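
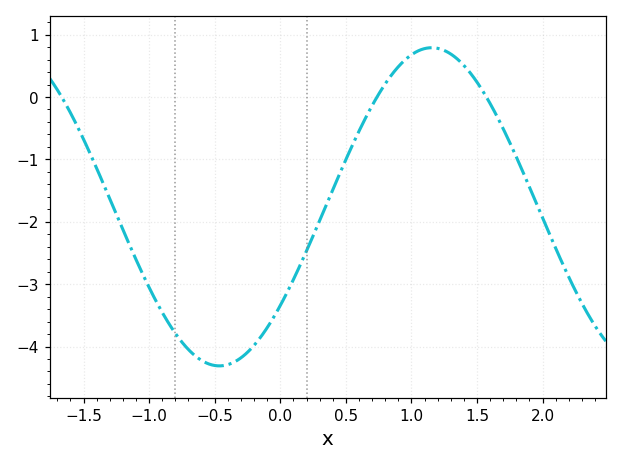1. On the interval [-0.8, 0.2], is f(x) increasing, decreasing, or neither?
neither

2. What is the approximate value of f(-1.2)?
-2.13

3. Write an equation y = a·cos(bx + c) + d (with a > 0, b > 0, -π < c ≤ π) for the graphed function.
y = 2.55cos(1.94x - 2.24) - 1.76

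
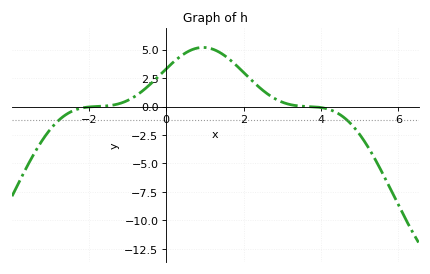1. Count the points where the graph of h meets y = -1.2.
2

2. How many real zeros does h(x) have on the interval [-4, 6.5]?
2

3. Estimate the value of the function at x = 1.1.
5.2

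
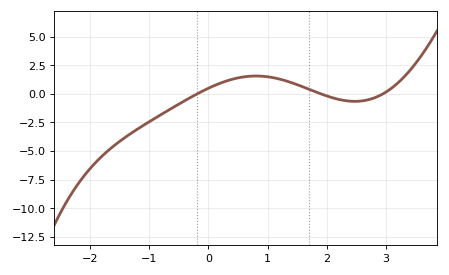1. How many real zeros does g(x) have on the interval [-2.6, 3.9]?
3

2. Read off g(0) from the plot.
0.4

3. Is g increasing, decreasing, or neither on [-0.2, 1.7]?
neither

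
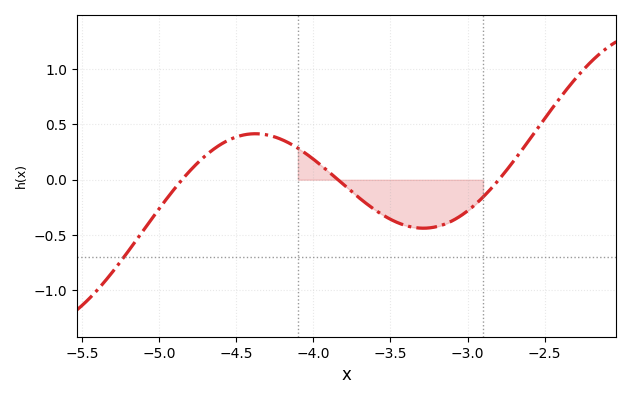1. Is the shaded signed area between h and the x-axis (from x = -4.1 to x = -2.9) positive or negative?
negative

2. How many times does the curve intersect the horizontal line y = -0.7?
1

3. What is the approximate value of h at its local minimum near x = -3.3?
-0.438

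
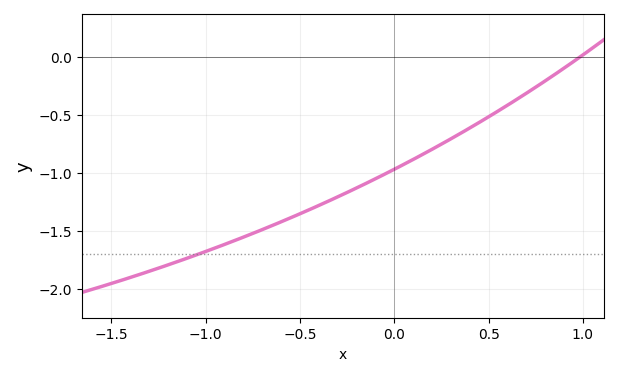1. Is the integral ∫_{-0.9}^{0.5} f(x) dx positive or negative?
negative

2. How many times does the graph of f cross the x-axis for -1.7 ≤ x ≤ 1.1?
1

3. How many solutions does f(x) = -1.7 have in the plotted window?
1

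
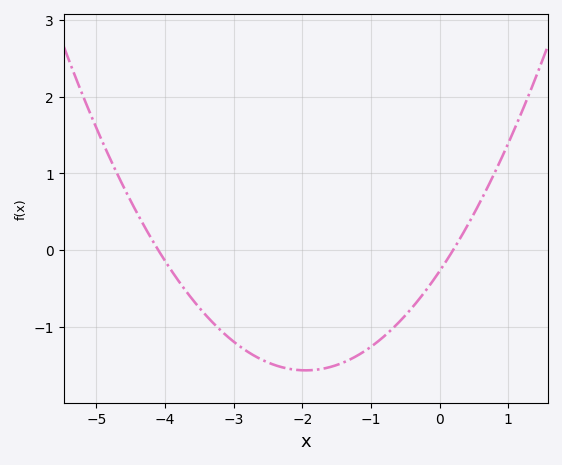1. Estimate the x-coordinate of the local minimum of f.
-1.95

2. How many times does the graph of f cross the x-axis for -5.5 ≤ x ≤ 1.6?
2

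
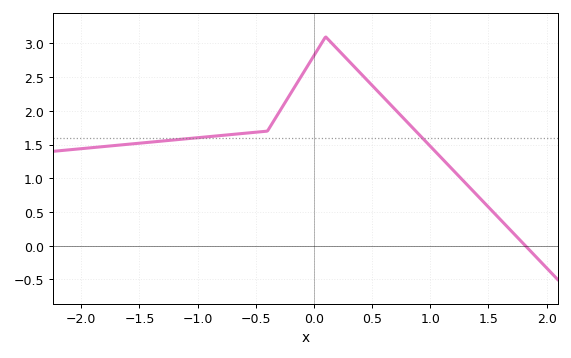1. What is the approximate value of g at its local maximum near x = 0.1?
3.1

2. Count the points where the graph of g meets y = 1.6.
2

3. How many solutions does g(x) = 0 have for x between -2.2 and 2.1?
1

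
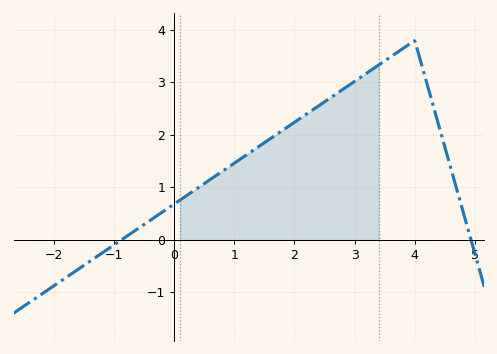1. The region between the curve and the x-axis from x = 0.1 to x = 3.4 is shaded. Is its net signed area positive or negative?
positive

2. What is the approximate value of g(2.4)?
2.6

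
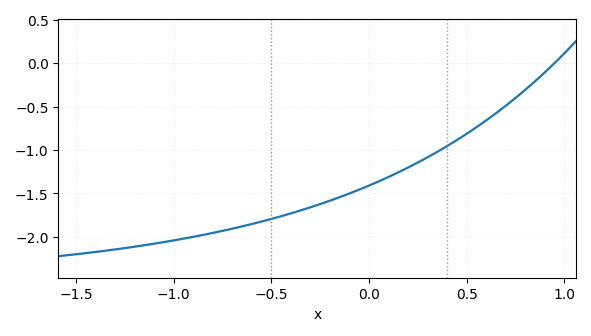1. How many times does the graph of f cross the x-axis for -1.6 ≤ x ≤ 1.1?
1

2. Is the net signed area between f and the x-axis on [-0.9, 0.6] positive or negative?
negative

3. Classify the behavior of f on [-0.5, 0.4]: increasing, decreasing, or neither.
increasing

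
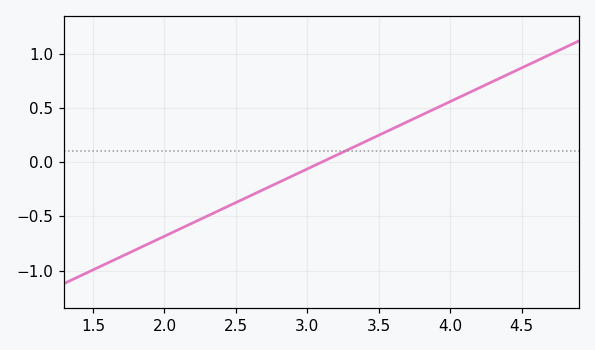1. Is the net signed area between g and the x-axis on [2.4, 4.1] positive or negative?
positive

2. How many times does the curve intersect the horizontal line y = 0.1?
1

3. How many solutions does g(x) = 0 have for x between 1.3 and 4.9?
1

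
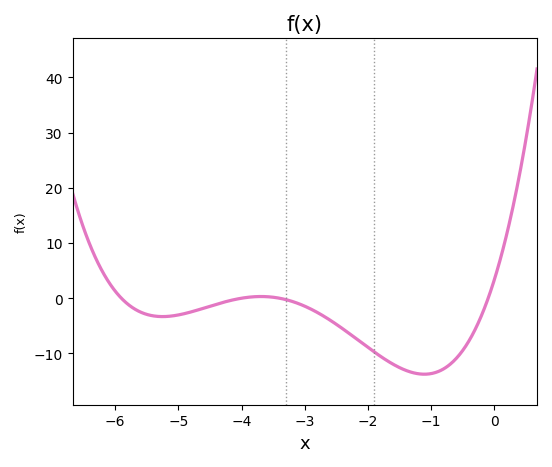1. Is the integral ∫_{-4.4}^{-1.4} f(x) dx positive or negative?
negative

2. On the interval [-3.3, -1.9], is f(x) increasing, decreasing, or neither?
decreasing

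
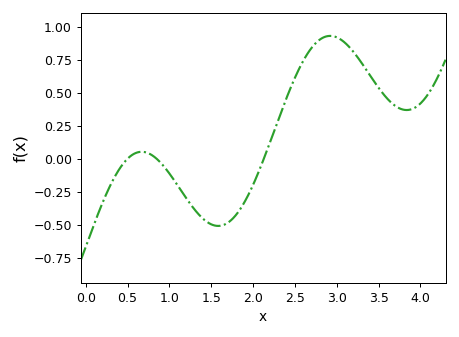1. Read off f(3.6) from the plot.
0.462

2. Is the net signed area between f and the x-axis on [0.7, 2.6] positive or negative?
negative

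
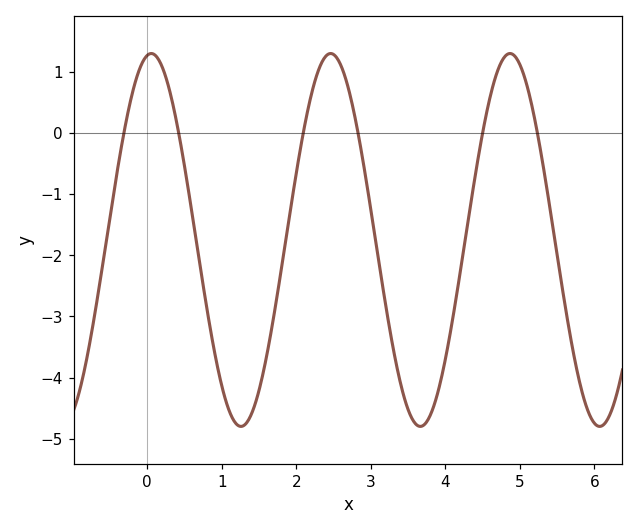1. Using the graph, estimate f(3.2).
-2.82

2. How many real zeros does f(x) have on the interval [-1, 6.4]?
6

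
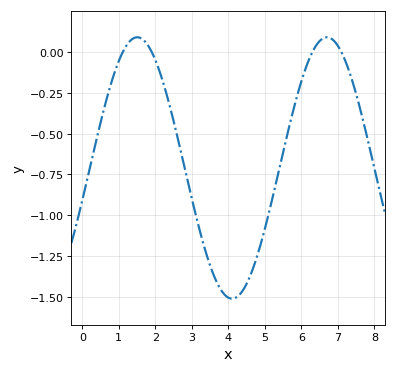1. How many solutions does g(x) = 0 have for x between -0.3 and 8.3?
4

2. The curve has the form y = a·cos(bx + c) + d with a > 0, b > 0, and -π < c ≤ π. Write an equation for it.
y = 0.8cos(1.21x - 1.82) - 0.71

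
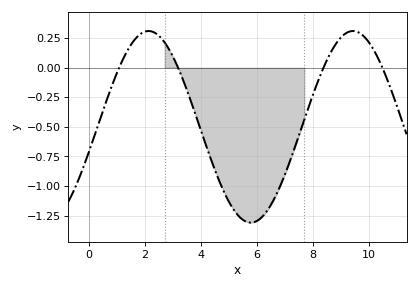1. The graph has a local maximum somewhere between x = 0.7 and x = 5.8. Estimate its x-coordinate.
2.2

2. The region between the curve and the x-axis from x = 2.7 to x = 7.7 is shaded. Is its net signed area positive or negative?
negative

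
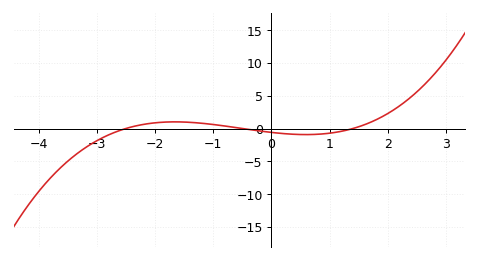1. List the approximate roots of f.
-2.5, -0.5, 1.4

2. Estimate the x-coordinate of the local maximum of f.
-1.66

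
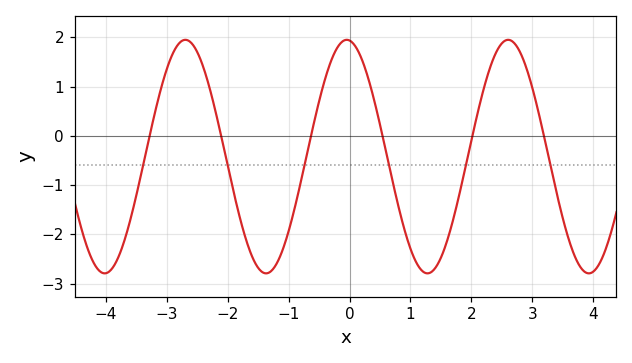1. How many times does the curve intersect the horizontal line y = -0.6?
6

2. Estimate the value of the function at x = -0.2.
1.79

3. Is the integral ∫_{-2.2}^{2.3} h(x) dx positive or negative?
negative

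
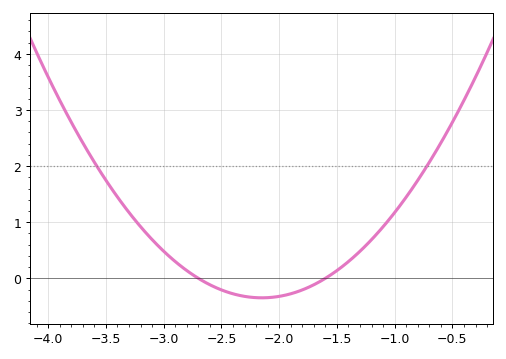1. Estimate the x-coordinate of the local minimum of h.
-2.1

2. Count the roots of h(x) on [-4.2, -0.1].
2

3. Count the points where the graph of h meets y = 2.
2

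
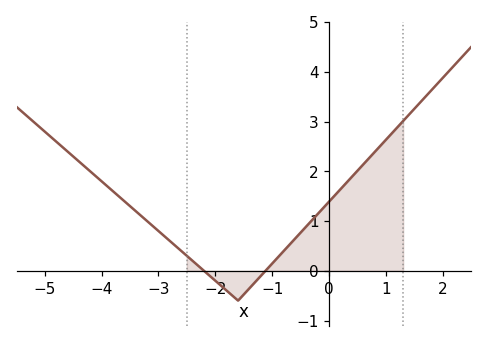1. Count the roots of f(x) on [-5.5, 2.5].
2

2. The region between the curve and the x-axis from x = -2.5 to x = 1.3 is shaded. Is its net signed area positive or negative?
positive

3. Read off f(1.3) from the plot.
3.02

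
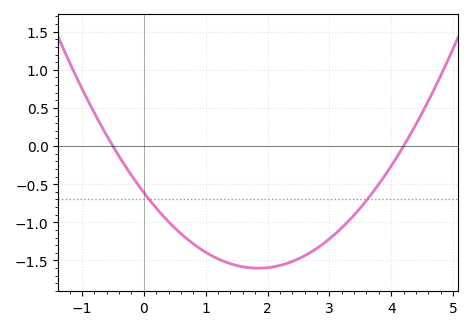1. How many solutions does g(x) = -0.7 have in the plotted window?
2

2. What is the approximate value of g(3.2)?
-1.05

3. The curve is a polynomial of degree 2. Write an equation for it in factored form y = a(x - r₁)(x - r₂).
y = 0.29(x + 0.5)(x - 4.2)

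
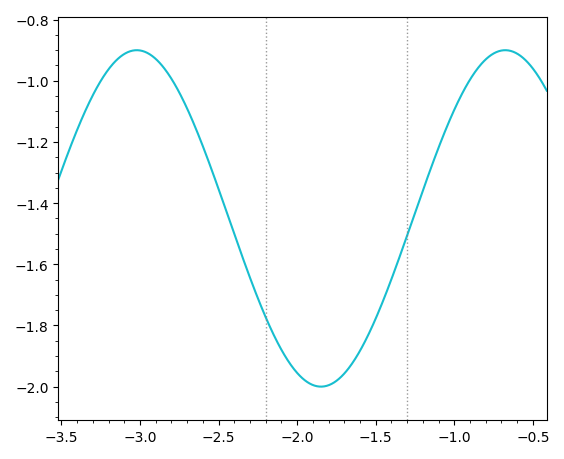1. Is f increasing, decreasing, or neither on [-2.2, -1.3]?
neither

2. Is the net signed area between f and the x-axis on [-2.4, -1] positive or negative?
negative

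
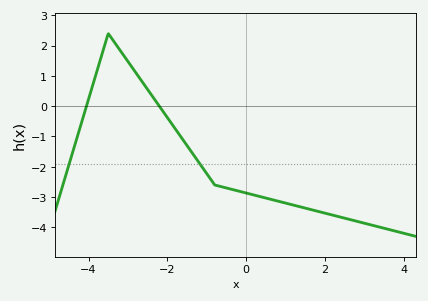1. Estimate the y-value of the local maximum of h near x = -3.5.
2.4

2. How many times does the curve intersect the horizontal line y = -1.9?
2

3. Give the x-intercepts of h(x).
-4, -2.2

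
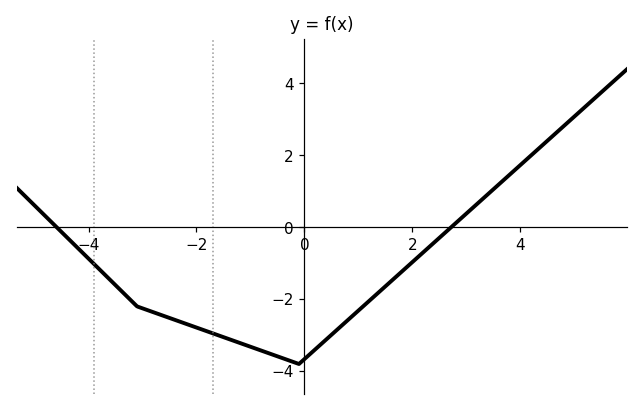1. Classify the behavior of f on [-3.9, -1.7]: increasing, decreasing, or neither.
decreasing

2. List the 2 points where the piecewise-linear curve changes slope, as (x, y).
(-3.1, -2.2); (-0.1, -3.8)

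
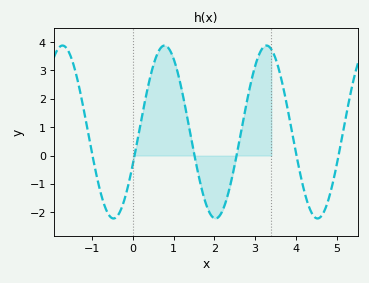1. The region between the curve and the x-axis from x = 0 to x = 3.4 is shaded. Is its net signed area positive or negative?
positive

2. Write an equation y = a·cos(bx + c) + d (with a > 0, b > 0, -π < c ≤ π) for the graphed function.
y = 3.05cos(2.5x - 1.9) + 0.83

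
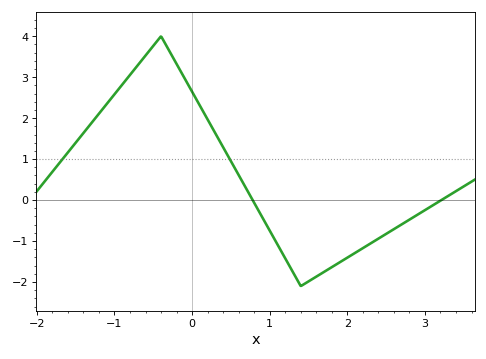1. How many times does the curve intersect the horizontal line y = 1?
2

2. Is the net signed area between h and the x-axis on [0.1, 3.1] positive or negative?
negative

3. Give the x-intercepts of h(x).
0.8, 3.2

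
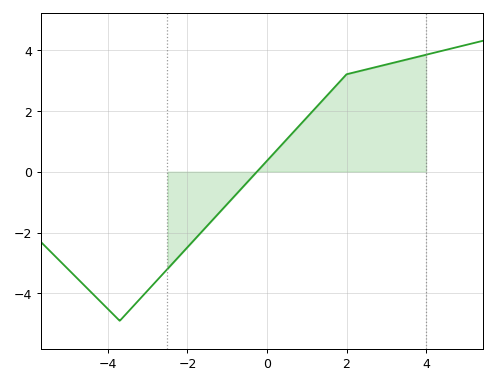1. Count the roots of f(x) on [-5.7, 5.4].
1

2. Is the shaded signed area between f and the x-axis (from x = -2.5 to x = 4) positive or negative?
positive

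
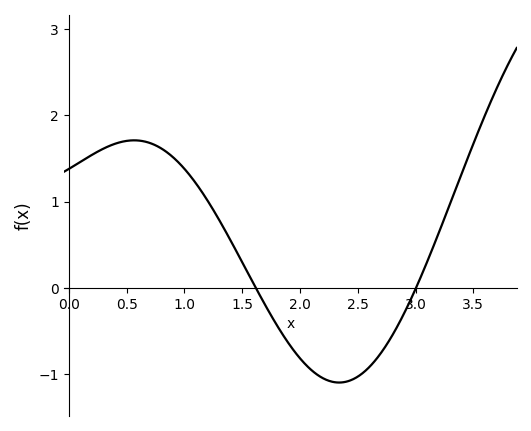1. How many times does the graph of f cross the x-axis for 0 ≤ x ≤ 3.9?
2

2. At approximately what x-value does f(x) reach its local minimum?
2.34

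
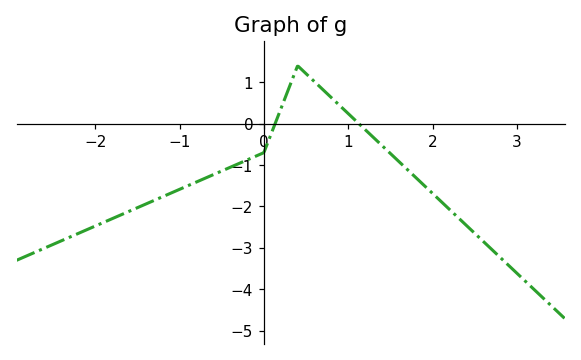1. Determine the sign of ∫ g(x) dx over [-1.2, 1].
negative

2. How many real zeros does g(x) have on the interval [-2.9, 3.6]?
2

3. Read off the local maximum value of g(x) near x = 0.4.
1.4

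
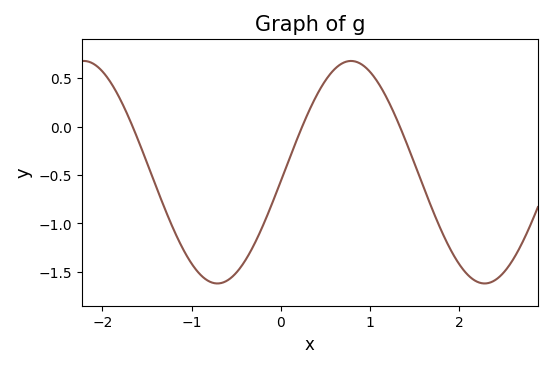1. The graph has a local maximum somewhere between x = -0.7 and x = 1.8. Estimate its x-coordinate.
0.785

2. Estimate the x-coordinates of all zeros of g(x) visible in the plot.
-1.66, 0.238, 1.33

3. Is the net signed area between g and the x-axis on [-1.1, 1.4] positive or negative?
negative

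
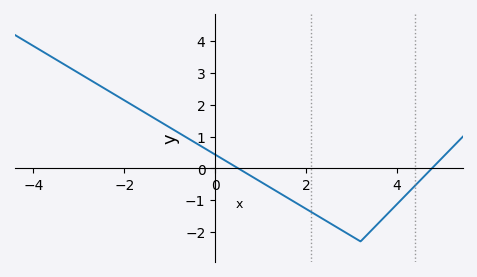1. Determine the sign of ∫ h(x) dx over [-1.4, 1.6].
positive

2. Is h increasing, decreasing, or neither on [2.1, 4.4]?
neither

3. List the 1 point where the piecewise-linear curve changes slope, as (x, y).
(3.2, -2.3)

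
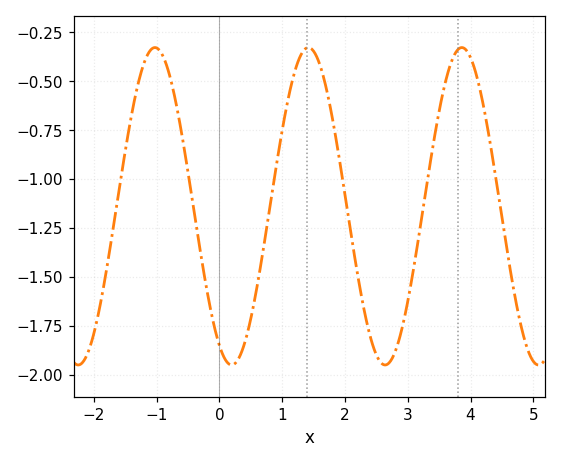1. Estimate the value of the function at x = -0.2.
-1.57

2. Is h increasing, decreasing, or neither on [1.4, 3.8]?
neither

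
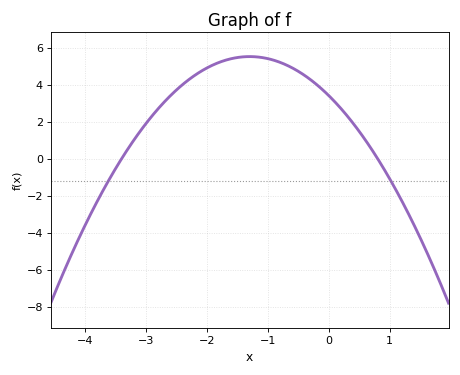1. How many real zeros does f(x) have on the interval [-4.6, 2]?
2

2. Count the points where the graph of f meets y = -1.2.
2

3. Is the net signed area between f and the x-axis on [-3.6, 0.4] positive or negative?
positive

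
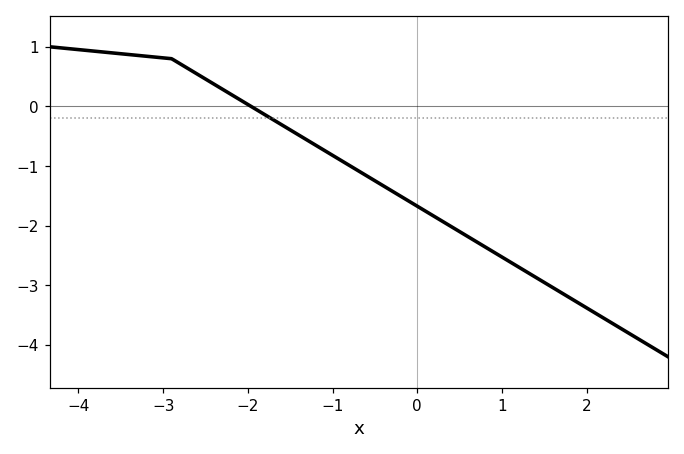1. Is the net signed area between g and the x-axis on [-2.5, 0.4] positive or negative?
negative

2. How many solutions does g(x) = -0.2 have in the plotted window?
1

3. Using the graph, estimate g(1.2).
-2.7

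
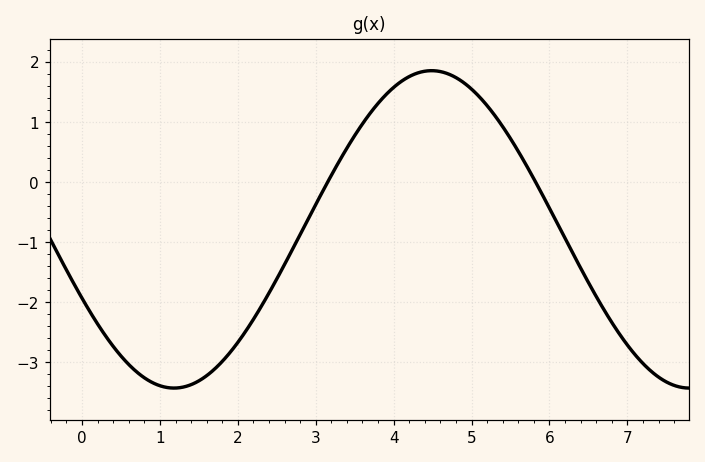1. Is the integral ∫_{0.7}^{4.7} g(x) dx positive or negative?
negative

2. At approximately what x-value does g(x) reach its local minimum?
1.18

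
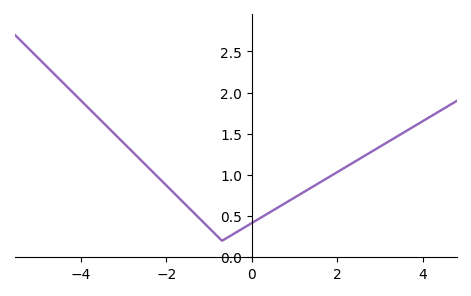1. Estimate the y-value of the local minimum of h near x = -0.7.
0.2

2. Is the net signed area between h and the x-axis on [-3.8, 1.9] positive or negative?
positive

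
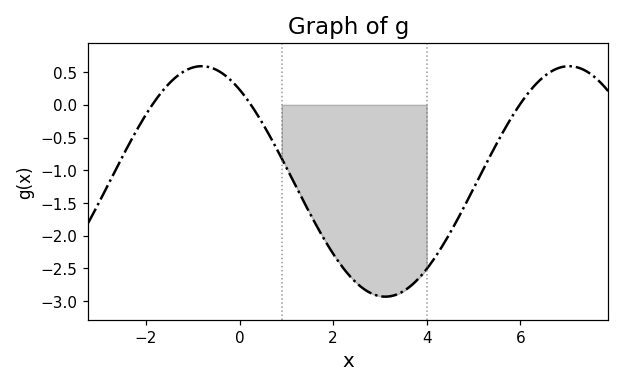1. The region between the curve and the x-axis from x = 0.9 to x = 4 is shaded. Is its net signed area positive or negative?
negative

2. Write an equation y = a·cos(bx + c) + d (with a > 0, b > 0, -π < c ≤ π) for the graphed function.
y = 1.76cos(0.8x + 0.65) - 1.17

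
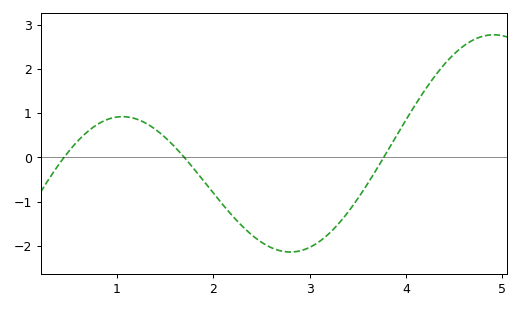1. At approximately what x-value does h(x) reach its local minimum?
2.8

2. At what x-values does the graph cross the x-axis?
0.5, 1.7, 3.8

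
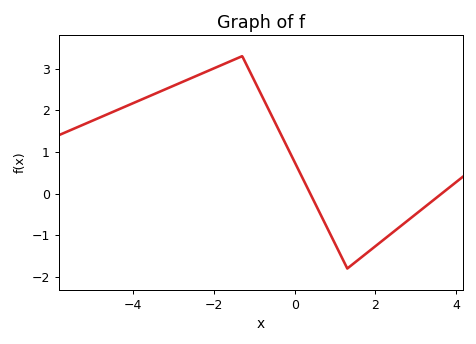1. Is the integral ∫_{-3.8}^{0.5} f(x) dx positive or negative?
positive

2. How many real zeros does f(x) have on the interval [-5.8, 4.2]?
2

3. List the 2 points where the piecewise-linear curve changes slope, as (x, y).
(-1.3, 3.3); (1.3, -1.8)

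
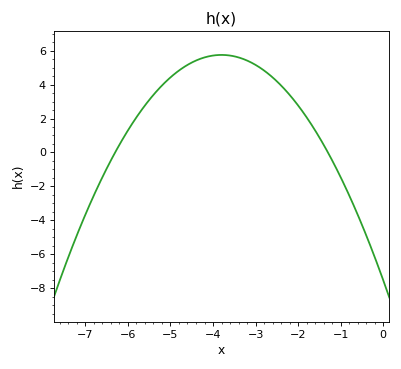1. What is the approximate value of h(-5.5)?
3.09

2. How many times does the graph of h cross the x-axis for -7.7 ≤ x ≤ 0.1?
2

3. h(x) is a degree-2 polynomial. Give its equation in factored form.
y = -0.92(x + 6.3)(x + 1.3)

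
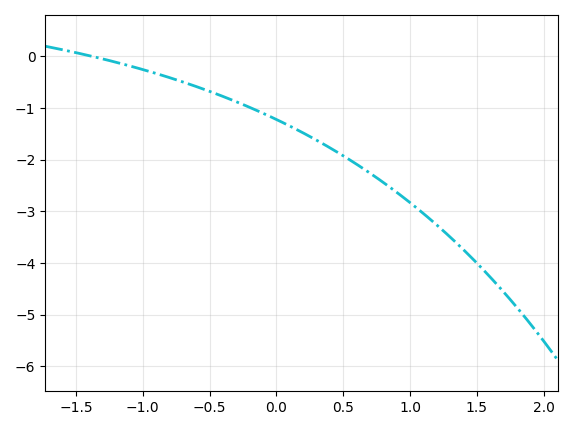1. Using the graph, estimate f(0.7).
-2.26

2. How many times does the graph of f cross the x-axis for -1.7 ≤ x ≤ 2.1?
1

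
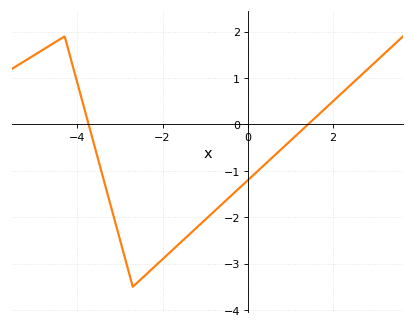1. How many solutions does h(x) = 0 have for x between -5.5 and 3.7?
2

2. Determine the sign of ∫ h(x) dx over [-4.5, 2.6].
negative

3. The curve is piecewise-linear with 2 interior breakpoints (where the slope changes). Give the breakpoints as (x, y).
(-4.3, 1.9); (-2.7, -3.5)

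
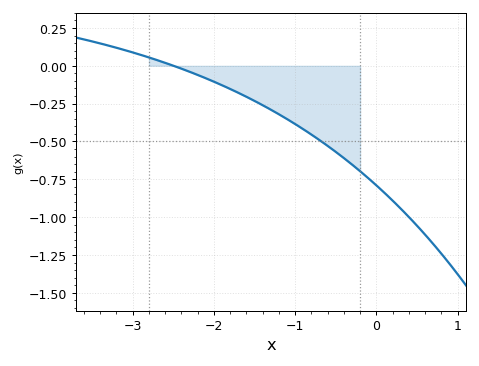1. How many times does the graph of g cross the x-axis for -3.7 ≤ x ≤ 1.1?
1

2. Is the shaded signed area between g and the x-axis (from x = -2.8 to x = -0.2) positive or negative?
negative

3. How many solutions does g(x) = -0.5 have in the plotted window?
1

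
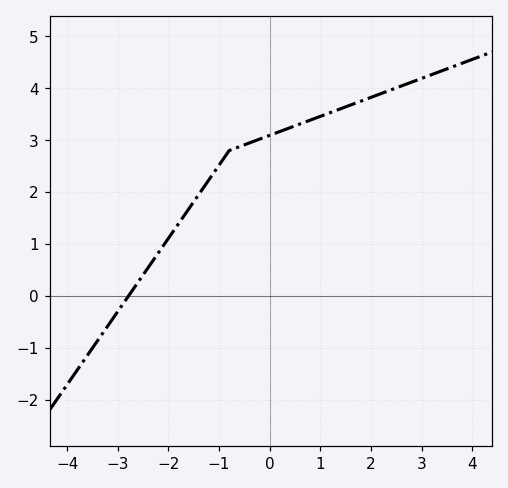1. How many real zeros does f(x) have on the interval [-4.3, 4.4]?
1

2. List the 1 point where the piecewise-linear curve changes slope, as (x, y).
(-0.8, 2.8)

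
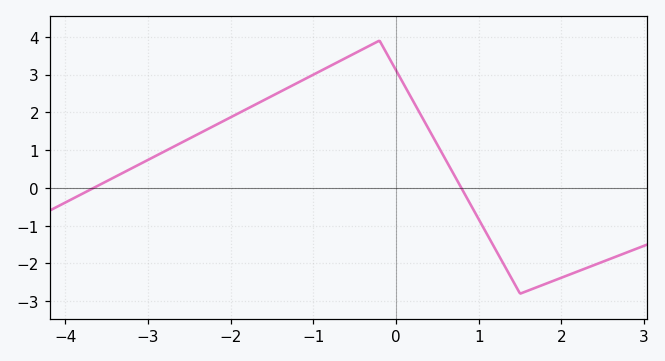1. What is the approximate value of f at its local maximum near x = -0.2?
3.9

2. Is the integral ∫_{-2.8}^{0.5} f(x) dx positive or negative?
positive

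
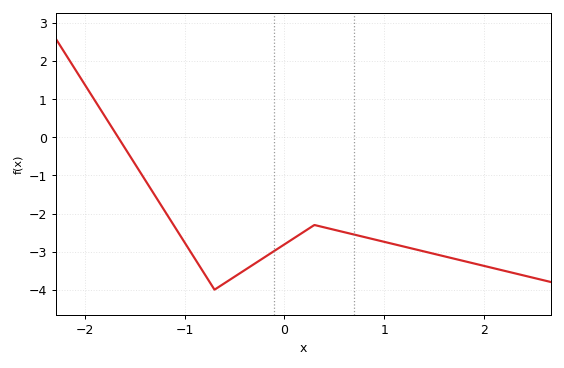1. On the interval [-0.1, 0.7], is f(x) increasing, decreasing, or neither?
neither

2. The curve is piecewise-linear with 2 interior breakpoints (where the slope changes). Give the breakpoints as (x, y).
(-0.7, -4); (0.3, -2.3)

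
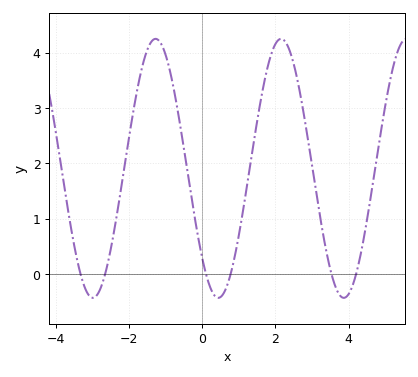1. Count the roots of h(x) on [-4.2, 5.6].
6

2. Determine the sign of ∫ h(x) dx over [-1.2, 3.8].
positive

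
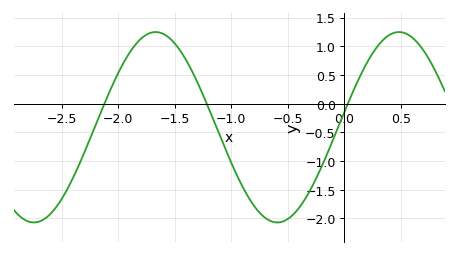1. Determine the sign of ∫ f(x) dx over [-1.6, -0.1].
negative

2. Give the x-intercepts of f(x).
-2.12, -1.22, 0.03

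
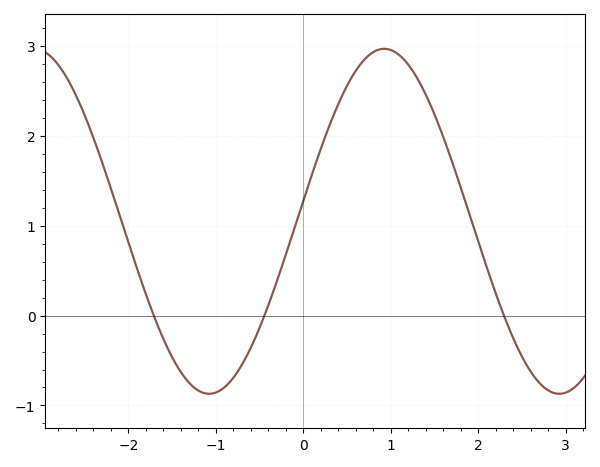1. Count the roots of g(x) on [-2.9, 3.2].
3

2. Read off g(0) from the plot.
1.28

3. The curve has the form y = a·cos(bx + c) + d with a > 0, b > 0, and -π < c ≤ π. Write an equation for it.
y = 1.92cos(1.57x - 1.45) + 1.05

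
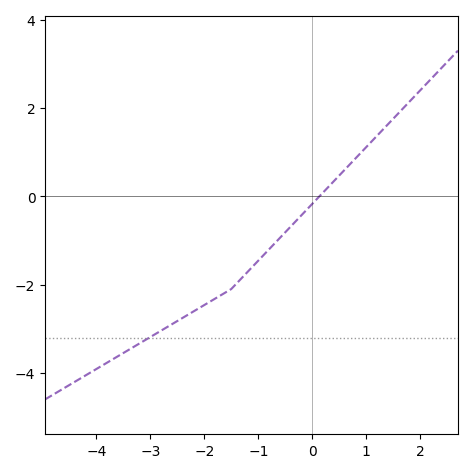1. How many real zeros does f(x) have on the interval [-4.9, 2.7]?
1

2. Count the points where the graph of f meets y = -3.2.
1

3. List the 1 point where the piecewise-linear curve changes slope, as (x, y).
(-1.5, -2.1)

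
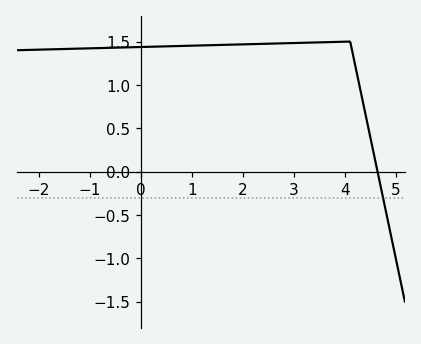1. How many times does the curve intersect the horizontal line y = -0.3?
1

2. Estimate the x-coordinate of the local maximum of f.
4.1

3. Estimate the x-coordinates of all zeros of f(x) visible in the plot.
4.63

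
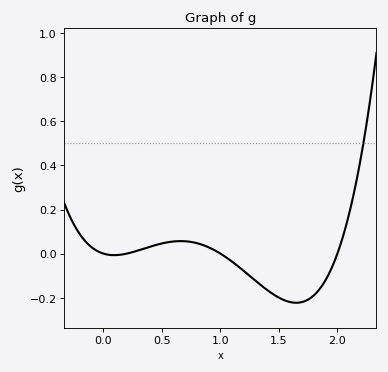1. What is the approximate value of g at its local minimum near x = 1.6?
-0.22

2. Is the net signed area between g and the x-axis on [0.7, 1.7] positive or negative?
negative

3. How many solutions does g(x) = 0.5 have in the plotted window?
1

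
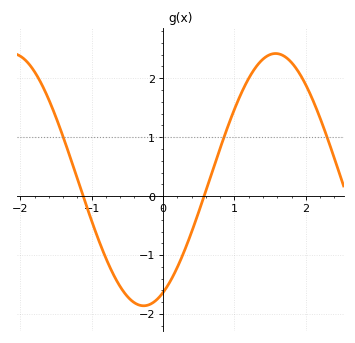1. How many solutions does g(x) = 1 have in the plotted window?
3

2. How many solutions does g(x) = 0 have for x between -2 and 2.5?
2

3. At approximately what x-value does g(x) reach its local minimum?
-0.3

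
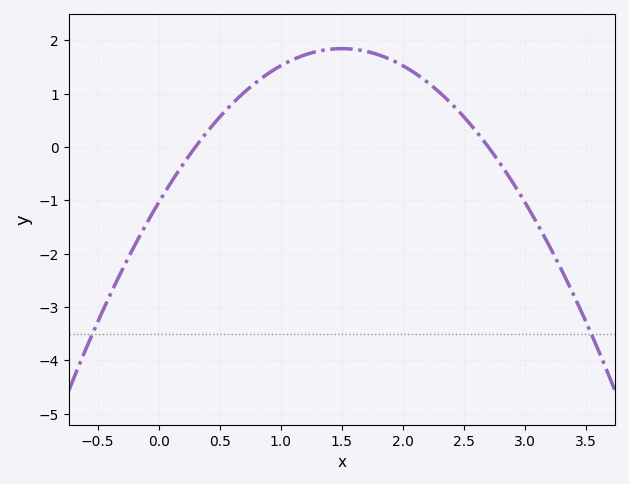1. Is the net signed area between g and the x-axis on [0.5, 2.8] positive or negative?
positive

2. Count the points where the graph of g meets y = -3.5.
2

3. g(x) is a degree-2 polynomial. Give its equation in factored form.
y = -1.28(x - 0.3)(x - 2.7)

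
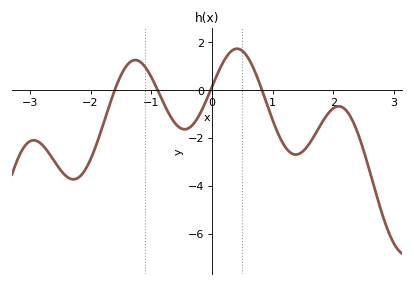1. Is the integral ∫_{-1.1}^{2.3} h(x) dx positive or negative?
negative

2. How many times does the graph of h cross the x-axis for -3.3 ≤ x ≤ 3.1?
4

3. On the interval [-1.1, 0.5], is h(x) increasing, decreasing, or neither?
neither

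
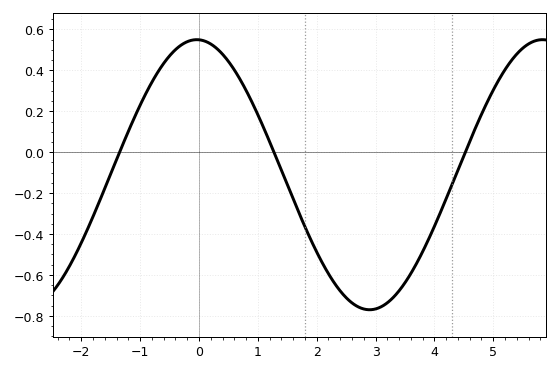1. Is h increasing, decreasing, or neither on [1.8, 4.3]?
neither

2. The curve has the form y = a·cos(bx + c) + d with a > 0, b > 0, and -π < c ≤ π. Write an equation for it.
y = 0.66cos(1.07x + 0.04) - 0.11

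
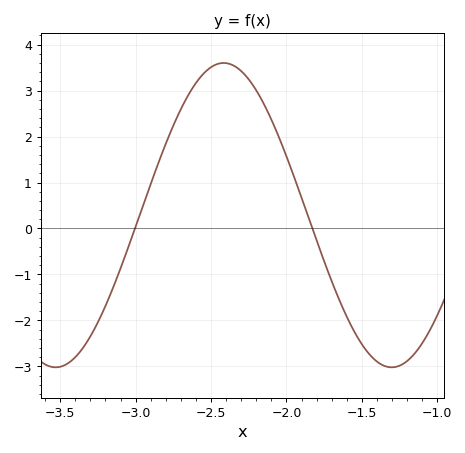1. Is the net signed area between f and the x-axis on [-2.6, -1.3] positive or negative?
positive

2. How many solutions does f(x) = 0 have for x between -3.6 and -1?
2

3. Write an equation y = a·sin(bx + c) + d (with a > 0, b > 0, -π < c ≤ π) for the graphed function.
y = 3.31sin(2.8x + 2.1) + 0.29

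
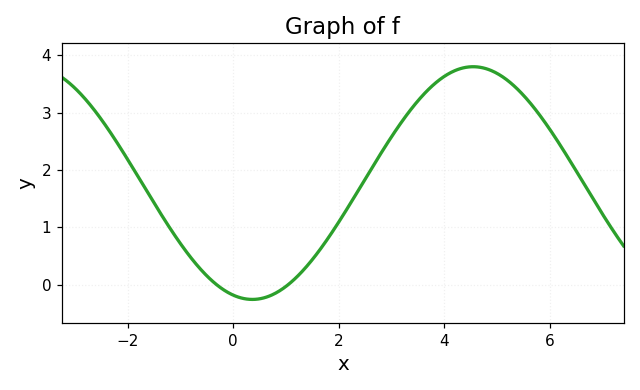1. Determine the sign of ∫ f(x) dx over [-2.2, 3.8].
positive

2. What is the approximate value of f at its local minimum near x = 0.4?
-0.26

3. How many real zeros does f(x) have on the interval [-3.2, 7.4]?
2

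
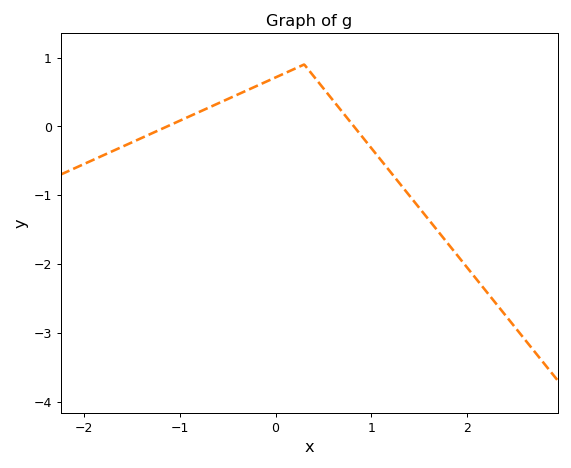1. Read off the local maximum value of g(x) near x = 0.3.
0.9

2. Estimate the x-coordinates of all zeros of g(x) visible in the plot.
-1.1, 0.8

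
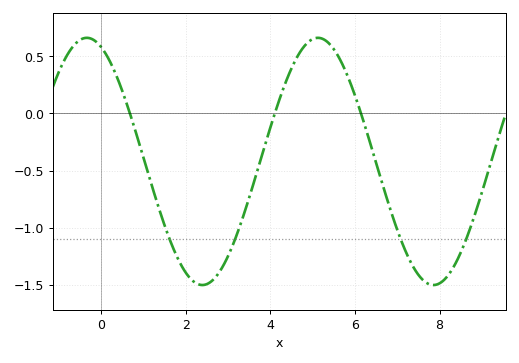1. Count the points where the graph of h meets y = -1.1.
4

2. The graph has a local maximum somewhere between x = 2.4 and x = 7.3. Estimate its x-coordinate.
5.12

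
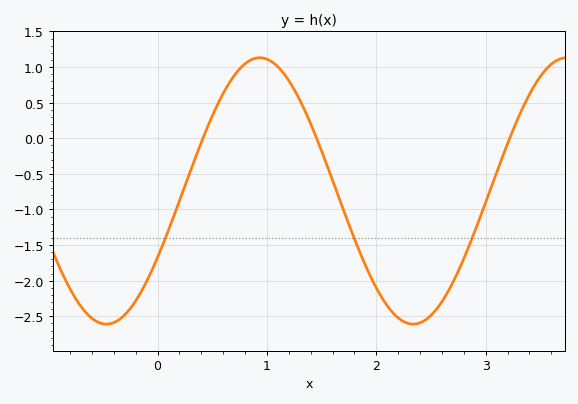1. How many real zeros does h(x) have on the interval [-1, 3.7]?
3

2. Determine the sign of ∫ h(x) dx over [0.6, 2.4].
negative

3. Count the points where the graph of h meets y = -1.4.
3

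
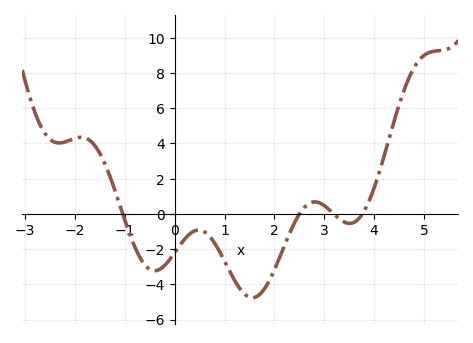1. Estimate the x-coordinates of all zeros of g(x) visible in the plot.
-1.04, 2.5, 3.19, 3.77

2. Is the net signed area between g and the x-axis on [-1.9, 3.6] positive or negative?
negative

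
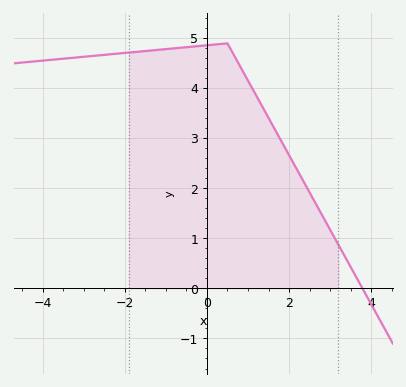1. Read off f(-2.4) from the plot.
4.68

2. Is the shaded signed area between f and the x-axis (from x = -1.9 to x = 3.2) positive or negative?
positive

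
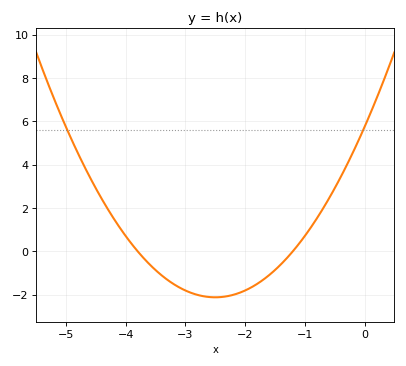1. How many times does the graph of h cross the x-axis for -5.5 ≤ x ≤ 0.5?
2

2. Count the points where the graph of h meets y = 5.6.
2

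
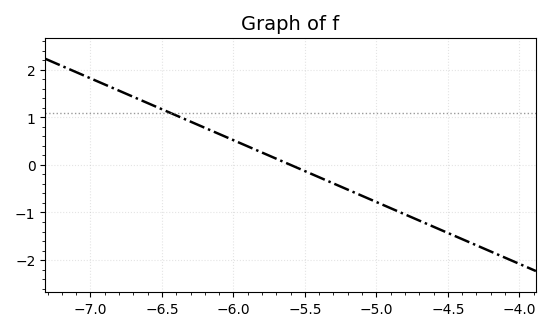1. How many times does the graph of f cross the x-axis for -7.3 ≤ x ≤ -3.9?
1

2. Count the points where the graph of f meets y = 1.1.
1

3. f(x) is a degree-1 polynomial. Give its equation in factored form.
y = -1.3(x + 5.6)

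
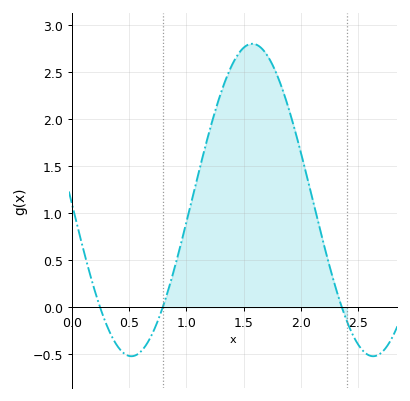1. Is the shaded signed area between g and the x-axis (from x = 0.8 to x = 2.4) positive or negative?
positive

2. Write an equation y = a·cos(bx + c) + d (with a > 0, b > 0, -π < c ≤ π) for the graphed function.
y = 1.66cos(3x + 1.6) + 1.14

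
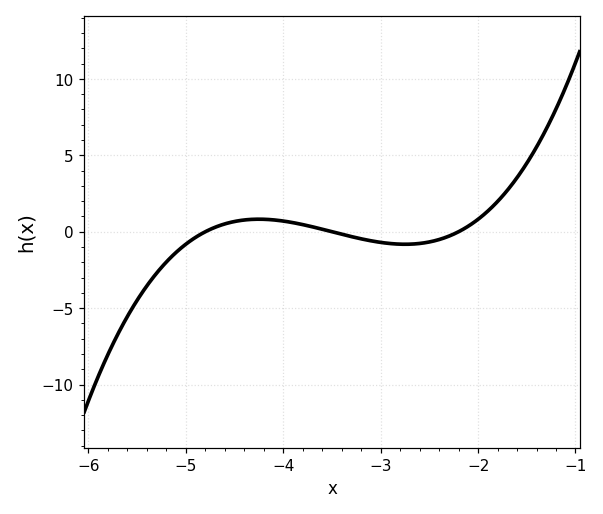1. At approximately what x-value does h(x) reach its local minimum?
-2.75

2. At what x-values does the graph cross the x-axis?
-4.8, -3.5, -2.2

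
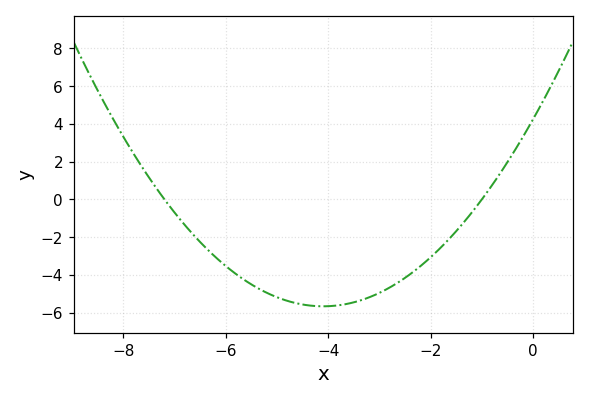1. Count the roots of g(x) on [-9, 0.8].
2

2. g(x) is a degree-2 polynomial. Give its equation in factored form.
y = 0.59(x + 7.2)(x + 1)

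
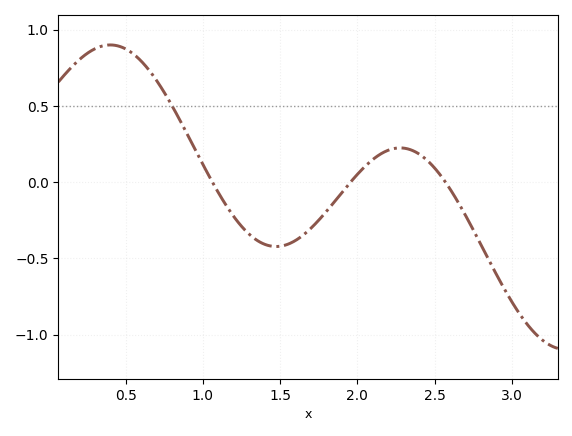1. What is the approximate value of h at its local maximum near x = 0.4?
0.899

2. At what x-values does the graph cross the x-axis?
1.06, 1.96, 2.57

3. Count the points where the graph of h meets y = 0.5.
1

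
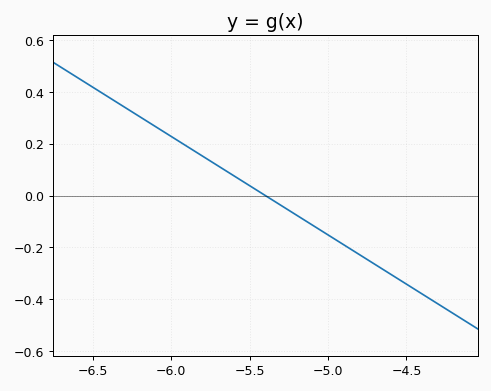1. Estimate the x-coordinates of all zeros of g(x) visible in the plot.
-5.4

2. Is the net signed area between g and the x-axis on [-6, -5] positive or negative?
positive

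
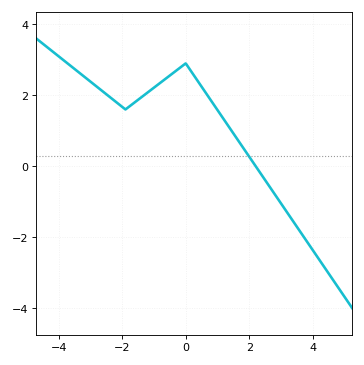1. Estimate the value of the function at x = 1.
1.58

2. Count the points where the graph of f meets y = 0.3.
1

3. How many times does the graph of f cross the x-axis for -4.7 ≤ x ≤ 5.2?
1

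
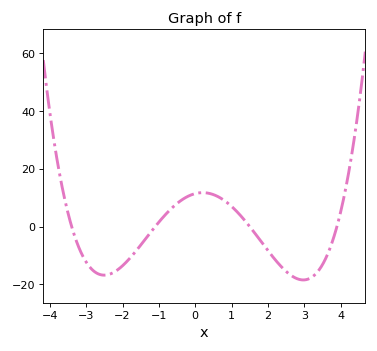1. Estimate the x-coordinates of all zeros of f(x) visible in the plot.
-3.4, -1.1, 1.5, 3.9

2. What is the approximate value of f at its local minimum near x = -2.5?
-16.8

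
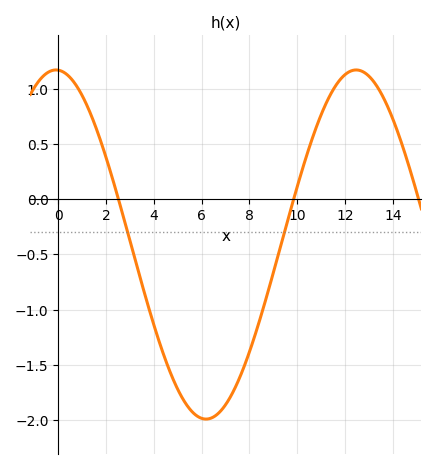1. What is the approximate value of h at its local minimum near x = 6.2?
-2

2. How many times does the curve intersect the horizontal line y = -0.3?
2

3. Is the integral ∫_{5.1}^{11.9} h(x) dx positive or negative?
negative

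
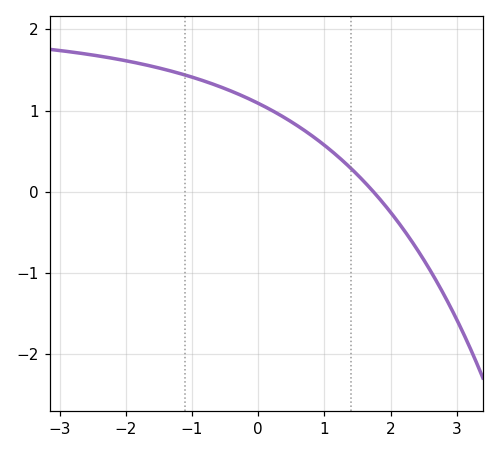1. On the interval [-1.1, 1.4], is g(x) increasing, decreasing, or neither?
decreasing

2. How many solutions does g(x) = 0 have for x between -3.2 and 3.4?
1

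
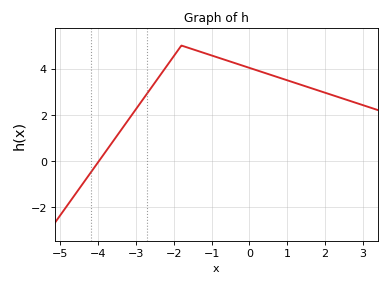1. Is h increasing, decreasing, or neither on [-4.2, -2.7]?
increasing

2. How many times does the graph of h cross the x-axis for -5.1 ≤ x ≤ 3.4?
1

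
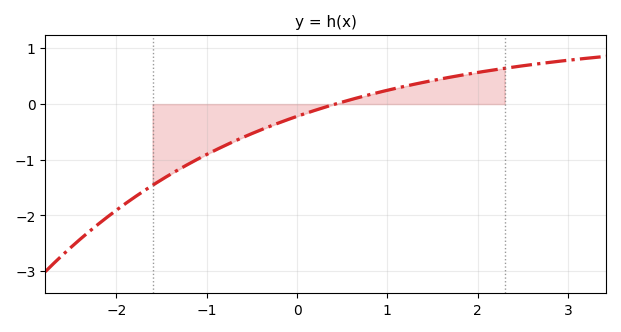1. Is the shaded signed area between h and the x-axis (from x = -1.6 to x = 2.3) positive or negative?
negative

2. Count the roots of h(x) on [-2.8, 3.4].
1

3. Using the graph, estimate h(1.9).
0.5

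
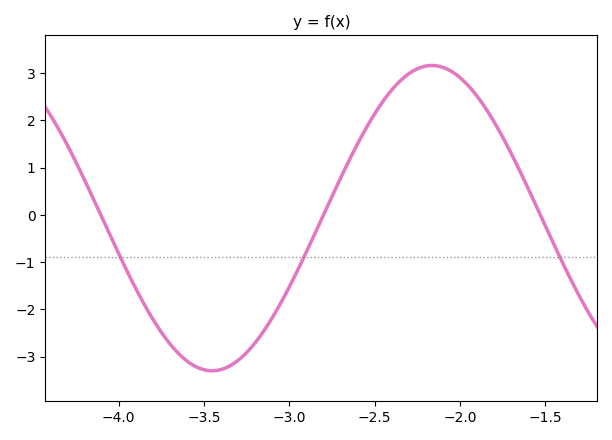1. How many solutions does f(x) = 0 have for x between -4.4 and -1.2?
3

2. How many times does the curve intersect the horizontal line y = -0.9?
3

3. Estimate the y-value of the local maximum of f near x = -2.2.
3.2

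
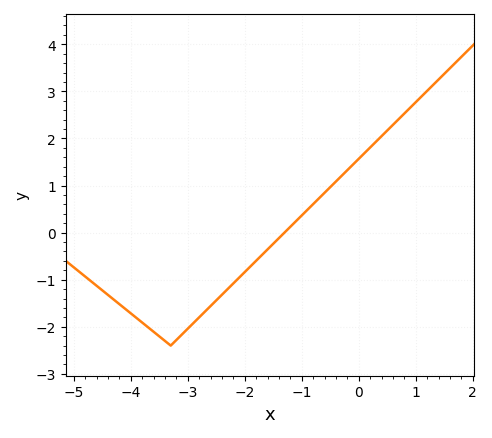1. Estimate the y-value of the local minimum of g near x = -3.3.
-2.4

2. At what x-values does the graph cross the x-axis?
-1.3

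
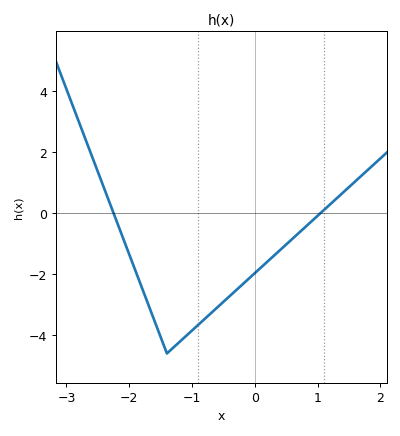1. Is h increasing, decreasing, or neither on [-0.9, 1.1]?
increasing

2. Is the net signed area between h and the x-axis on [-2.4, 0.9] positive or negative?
negative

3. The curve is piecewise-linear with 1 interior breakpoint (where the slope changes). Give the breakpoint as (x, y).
(-1.4, -4.6)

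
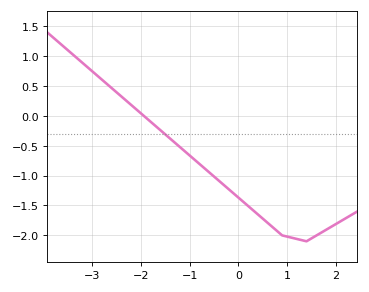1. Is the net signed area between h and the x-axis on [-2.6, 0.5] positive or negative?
negative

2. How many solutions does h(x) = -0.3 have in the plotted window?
1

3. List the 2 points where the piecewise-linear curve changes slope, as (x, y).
(0.9, -2); (1.4, -2.1)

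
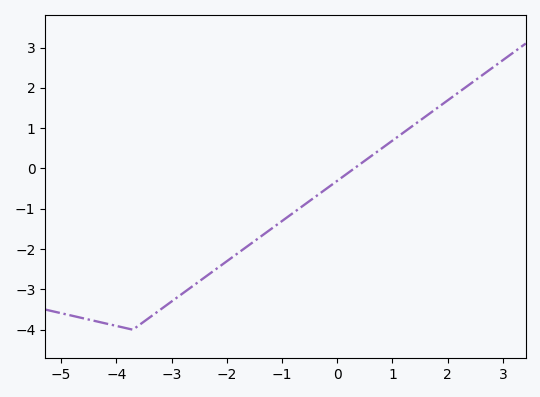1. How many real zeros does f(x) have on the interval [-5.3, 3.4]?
1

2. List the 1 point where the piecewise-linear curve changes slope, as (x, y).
(-3.7, -4)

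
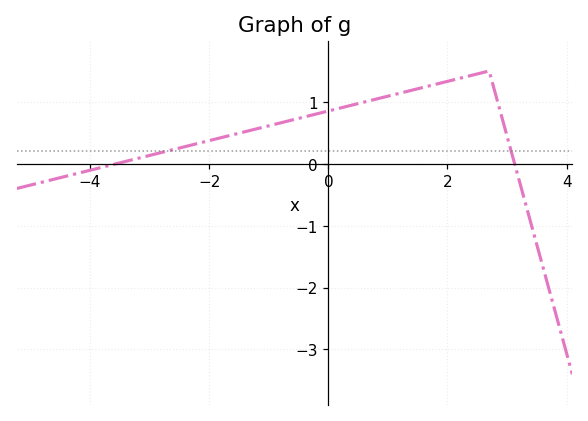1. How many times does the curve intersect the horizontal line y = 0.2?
2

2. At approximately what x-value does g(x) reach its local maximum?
2.6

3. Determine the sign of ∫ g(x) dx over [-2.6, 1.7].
positive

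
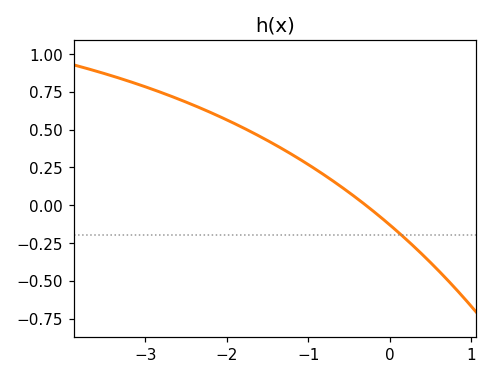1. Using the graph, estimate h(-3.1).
0.8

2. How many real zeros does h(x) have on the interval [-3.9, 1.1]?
1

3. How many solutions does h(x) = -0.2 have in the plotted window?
1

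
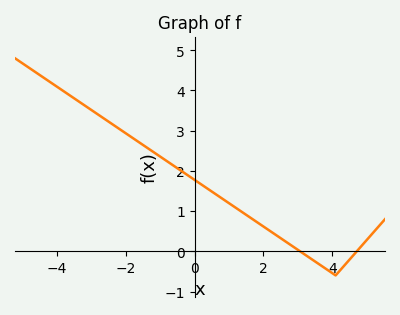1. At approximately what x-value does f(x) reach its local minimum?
4.2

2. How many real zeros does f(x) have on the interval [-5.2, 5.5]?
2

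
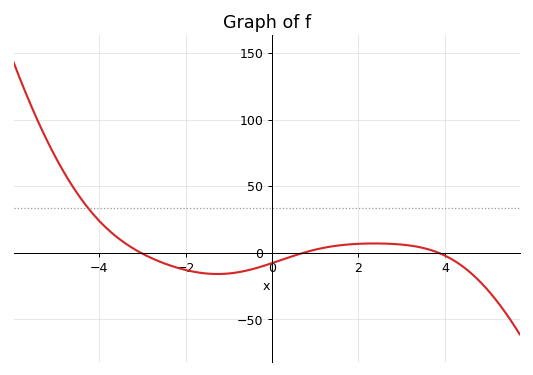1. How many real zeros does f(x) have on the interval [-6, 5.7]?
3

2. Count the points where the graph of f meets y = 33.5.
1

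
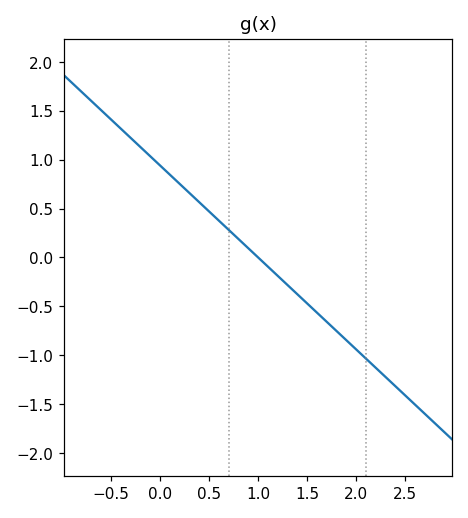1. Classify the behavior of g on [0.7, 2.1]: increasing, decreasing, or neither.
decreasing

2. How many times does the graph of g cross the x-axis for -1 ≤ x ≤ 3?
1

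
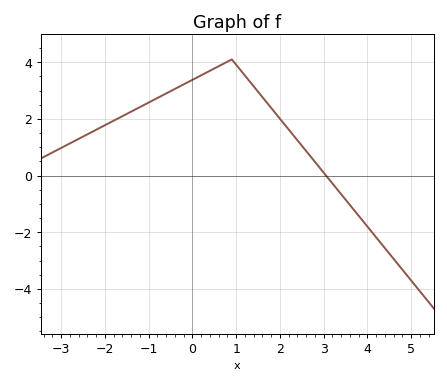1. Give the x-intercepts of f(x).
3.05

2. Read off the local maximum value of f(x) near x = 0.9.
4.1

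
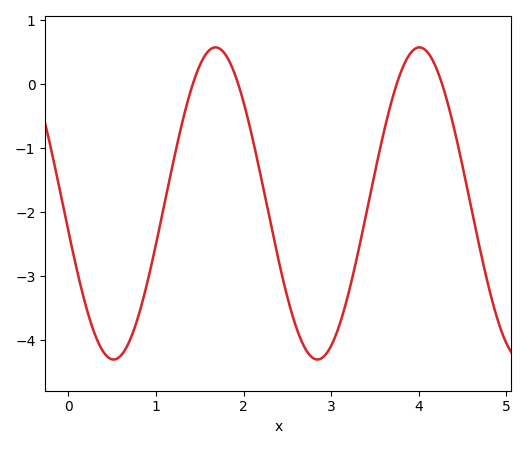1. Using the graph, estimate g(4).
0.6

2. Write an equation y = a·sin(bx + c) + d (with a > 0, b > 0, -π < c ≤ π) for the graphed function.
y = 2.44sin(2.7x - 3) - 1.86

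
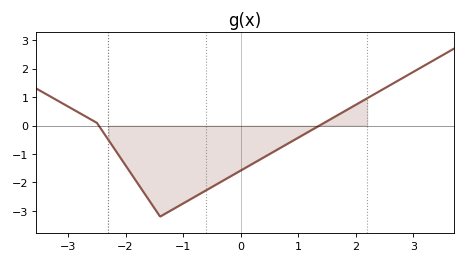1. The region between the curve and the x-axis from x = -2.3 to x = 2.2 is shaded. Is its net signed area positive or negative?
negative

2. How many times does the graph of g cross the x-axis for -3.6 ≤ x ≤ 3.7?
2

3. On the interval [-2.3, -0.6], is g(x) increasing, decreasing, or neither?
neither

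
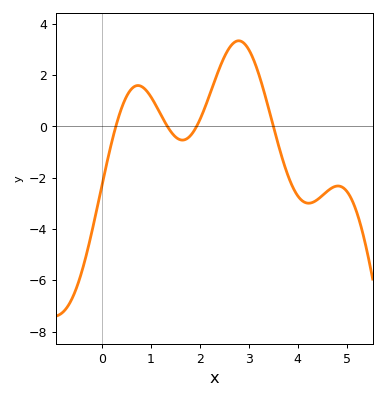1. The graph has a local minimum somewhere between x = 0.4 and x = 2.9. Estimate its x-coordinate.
1.6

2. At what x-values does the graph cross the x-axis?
0.3, 1.3, 1.9, 3.5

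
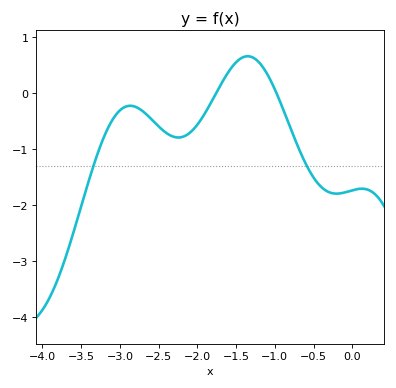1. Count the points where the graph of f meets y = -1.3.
2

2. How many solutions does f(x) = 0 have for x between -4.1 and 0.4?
2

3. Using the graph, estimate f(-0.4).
-1.68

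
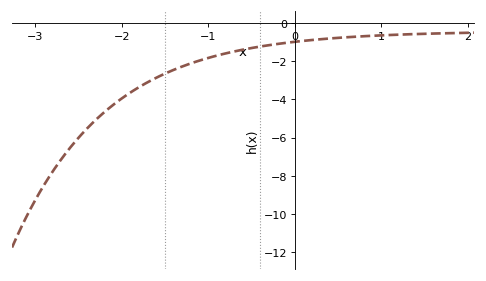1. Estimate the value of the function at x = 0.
-1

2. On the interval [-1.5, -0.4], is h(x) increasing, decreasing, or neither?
increasing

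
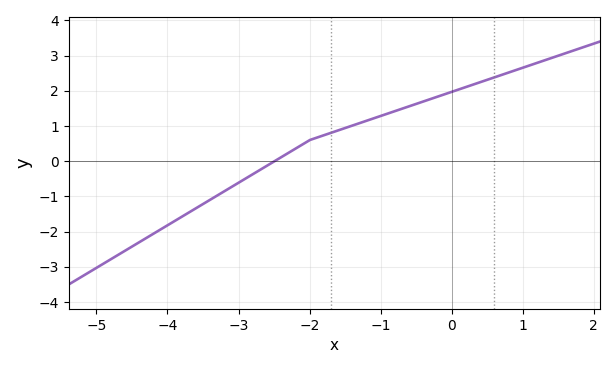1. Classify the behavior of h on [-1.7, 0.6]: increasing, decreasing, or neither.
increasing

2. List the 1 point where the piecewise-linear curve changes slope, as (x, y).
(-2, 0.6)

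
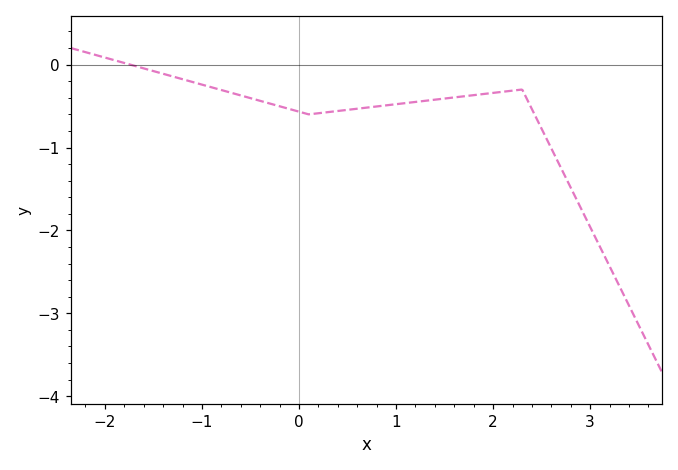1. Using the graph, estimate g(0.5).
-0.545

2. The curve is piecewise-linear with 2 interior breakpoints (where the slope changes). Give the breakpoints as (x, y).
(0.1, -0.6); (2.3, -0.3)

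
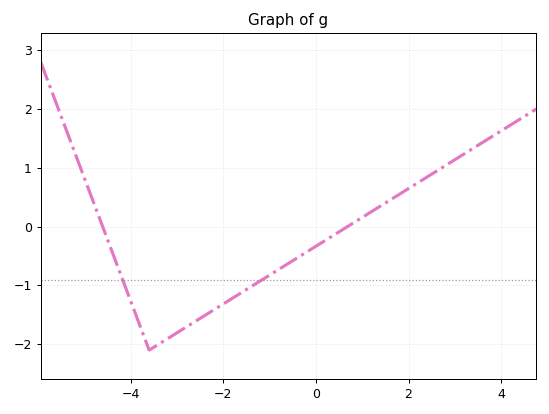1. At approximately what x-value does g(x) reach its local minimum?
-3.6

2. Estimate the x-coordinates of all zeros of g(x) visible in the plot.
-4.6, 0.684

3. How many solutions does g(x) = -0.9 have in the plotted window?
2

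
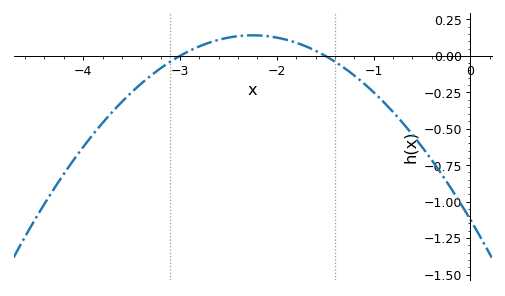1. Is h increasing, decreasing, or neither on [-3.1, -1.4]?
neither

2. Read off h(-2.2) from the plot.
0.14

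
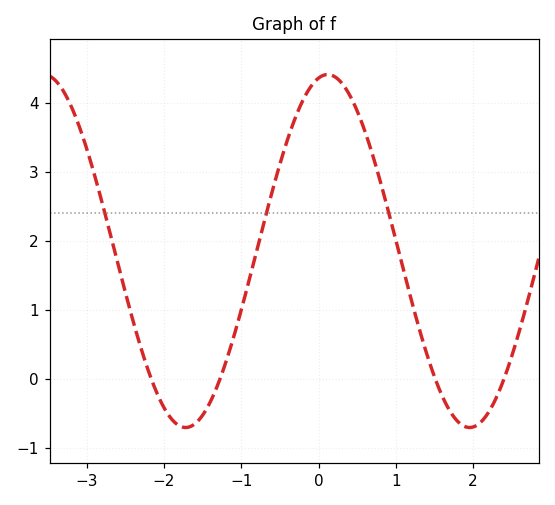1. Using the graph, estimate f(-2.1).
-0.2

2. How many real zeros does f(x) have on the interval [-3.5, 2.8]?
4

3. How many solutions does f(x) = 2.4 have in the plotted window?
3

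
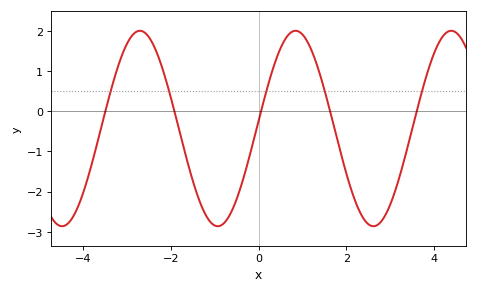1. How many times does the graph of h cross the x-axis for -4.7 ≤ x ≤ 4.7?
5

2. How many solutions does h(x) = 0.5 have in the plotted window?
5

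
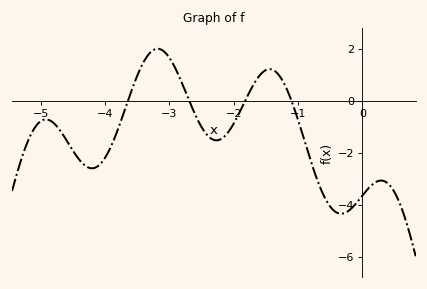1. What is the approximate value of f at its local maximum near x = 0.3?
-3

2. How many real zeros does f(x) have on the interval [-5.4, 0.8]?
4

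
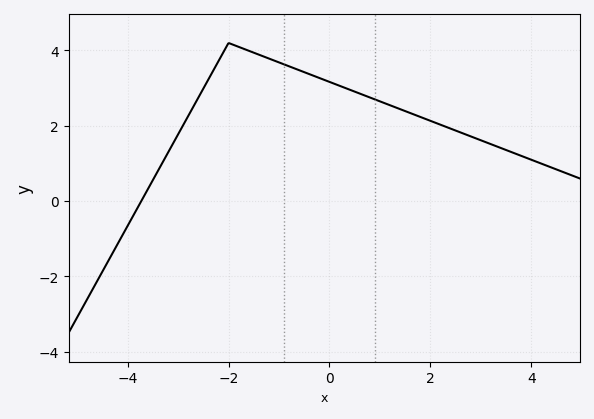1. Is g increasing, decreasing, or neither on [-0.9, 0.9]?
decreasing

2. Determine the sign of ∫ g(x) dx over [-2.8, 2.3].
positive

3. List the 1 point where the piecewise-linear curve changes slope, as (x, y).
(-2, 4.2)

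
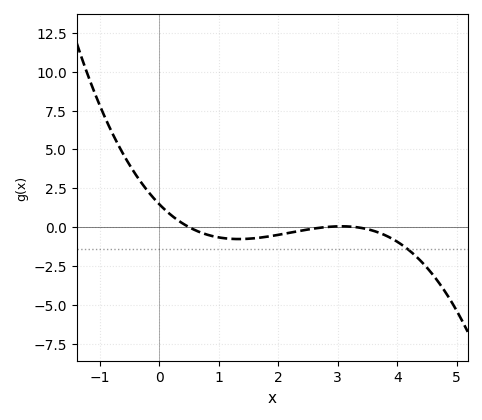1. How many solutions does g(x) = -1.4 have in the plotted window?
1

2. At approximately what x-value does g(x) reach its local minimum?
1.34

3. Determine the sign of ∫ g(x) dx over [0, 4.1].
negative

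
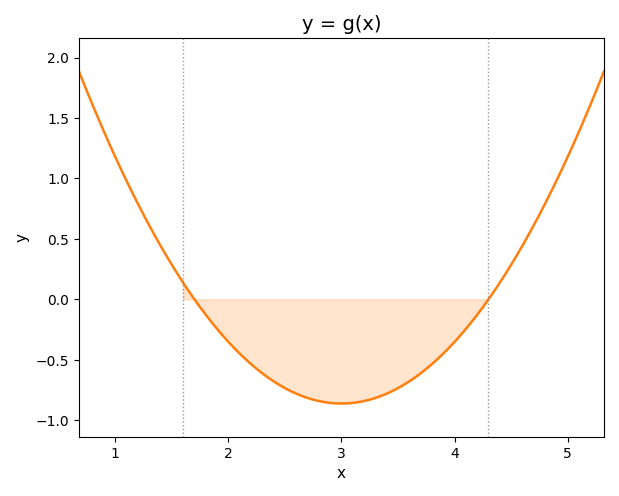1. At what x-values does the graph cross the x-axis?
1.7, 4.3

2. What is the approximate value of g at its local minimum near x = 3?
-0.862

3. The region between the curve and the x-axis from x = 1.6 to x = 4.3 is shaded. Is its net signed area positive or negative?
negative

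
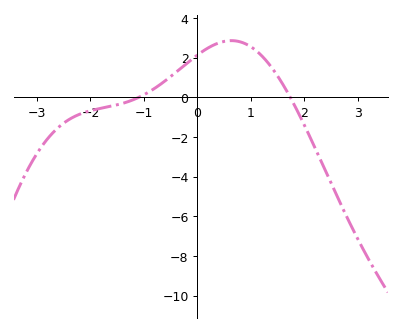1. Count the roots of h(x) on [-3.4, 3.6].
2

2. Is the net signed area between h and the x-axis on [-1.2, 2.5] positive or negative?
positive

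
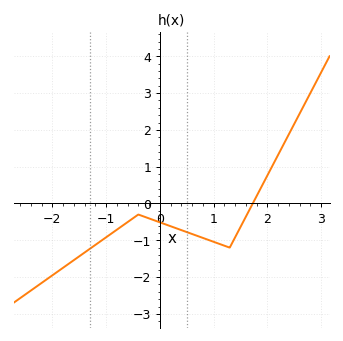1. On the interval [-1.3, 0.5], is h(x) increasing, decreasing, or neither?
neither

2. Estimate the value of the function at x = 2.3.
1.6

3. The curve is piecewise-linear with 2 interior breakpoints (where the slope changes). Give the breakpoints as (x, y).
(-0.4, -0.3); (1.3, -1.2)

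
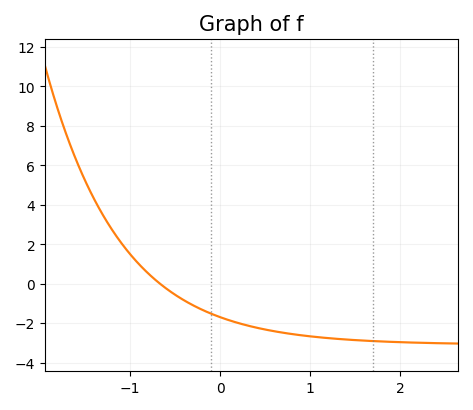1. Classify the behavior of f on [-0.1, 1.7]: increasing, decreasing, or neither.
decreasing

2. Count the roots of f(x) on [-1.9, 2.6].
1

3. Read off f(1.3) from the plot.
-2.8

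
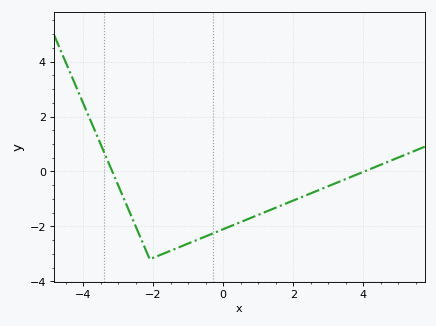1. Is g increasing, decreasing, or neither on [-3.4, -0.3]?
neither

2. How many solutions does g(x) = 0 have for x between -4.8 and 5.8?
2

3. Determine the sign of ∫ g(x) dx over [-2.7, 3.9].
negative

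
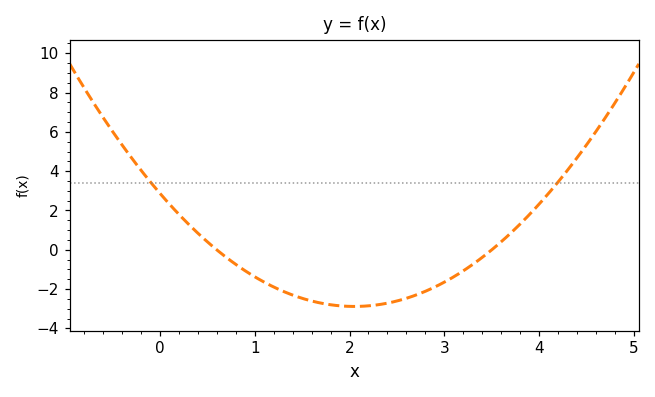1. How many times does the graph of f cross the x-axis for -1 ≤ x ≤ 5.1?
2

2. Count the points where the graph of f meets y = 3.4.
2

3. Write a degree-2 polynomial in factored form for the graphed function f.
y = 1.37(x - 0.6)(x - 3.5)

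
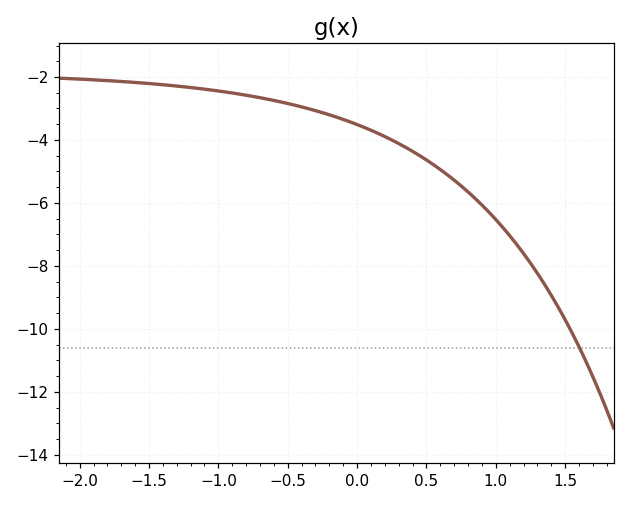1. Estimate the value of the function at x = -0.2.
-3.2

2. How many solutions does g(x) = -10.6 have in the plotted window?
1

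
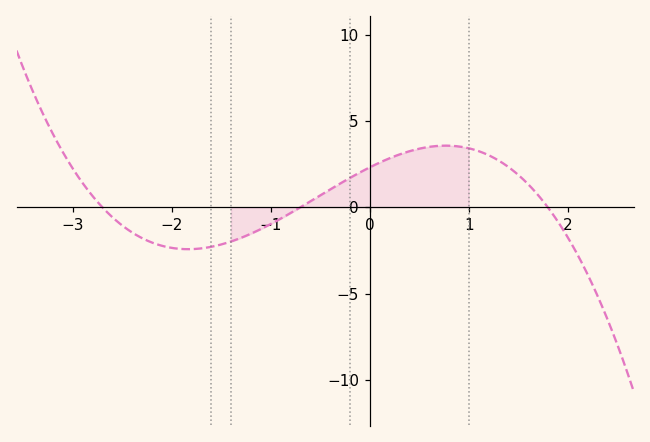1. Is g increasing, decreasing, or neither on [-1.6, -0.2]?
increasing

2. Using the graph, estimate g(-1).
-0.971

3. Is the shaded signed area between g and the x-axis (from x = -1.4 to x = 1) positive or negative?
positive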